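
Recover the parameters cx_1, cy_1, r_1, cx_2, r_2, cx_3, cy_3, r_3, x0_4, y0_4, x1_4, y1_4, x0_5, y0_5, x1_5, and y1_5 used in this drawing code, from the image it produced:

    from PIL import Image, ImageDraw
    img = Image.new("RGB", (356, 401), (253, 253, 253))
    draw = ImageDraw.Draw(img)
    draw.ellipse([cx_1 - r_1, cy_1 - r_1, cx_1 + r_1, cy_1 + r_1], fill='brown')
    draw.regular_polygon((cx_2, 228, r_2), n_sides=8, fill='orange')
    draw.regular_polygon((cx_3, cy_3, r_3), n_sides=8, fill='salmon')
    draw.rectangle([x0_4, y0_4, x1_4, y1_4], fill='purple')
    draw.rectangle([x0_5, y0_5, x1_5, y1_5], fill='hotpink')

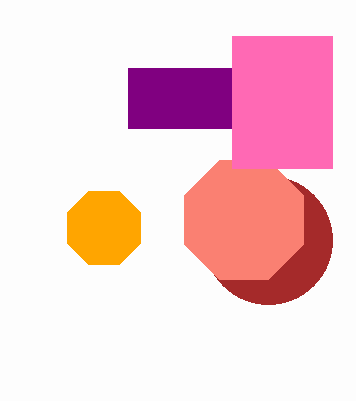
cx_1 = 268
cy_1 = 240
r_1 = 64
cx_2 = 104
r_2 = 40
cx_3 = 244
cy_3 = 220
r_3 = 64
x0_4 = 128
y0_4 = 68
x1_4 = 232
y1_4 = 128
x0_5 = 232
y0_5 = 36
x1_5 = 332
y1_5 = 168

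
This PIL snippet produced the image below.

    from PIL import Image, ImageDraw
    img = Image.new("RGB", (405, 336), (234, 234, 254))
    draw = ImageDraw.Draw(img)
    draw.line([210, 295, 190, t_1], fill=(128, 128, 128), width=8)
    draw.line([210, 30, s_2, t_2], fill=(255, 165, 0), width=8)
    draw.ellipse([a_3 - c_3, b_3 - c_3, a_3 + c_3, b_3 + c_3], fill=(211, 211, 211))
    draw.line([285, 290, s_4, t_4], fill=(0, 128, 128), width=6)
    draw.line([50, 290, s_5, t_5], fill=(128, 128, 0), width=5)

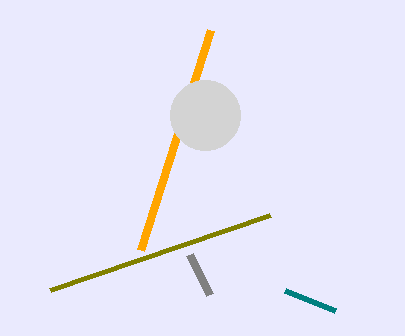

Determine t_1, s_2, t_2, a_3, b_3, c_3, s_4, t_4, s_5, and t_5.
t_1 = 255; s_2 = 140; t_2 = 250; a_3 = 205; b_3 = 115; c_3 = 35; s_4 = 335; t_4 = 310; s_5 = 270; t_5 = 215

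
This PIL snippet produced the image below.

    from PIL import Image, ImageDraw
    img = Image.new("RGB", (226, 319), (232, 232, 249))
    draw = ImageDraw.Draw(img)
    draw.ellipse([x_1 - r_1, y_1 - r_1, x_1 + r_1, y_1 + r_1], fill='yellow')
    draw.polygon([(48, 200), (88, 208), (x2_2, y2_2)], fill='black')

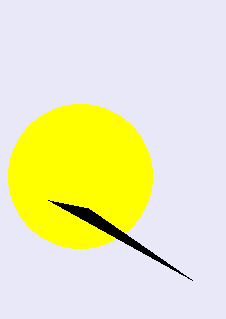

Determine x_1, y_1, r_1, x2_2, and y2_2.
x_1 = 80; y_1 = 176; r_1 = 72; x2_2 = 192; y2_2 = 280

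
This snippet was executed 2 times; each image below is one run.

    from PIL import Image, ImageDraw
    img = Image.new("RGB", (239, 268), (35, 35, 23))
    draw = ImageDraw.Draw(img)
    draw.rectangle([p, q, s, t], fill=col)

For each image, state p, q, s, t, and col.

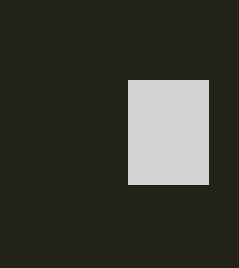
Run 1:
p = 128, q = 80, s = 208, t = 184, col = 'lightgray'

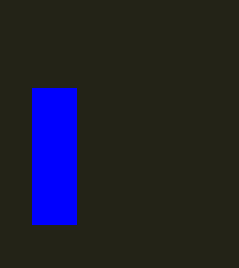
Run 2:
p = 32, q = 88, s = 76, t = 224, col = 'blue'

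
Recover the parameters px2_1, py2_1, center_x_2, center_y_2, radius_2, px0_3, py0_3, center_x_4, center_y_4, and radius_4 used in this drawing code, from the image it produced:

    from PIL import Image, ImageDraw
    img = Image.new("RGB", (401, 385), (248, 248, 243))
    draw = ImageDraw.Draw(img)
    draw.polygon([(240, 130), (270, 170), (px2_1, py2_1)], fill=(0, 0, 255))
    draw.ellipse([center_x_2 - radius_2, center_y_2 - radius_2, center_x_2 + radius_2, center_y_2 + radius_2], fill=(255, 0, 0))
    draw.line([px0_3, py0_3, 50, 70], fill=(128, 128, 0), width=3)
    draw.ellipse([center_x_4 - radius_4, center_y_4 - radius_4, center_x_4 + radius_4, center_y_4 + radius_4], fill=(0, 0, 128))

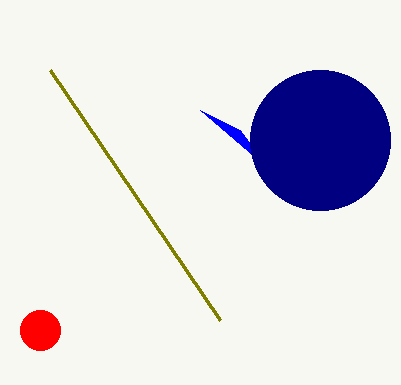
px2_1 = 200
py2_1 = 110
center_x_2 = 40
center_y_2 = 330
radius_2 = 20
px0_3 = 220
py0_3 = 320
center_x_4 = 320
center_y_4 = 140
radius_4 = 70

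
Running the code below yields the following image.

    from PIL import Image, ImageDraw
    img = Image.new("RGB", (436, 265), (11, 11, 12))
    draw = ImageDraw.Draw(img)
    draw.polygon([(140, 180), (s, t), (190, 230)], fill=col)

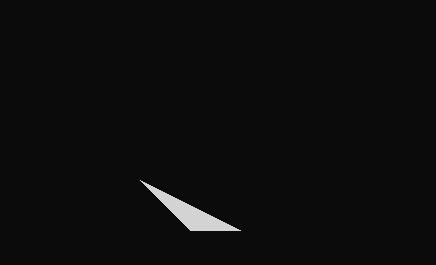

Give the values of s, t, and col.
s = 240, t = 230, col = 'lightgray'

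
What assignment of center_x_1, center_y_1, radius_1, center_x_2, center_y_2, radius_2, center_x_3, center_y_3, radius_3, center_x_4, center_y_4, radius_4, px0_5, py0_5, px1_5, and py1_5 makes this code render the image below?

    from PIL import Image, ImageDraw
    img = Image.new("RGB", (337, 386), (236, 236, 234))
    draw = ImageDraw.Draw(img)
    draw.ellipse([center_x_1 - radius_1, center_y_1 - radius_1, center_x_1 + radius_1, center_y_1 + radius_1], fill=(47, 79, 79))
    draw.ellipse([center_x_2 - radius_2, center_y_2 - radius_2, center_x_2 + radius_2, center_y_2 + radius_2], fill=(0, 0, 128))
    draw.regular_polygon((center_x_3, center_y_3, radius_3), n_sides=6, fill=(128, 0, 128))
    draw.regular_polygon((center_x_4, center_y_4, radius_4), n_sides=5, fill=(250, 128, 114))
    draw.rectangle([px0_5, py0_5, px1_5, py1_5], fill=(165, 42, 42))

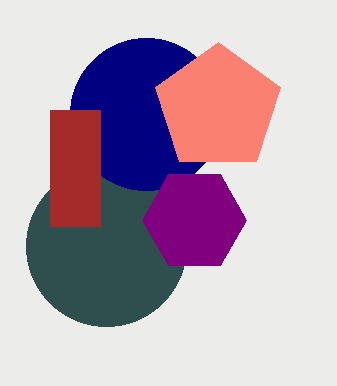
center_x_1 = 106; center_y_1 = 246; radius_1 = 80; center_x_2 = 146; center_y_2 = 114; radius_2 = 76; center_x_3 = 194; center_y_3 = 220; radius_3 = 52; center_x_4 = 218; center_y_4 = 108; radius_4 = 66; px0_5 = 50; py0_5 = 110; px1_5 = 100; py1_5 = 226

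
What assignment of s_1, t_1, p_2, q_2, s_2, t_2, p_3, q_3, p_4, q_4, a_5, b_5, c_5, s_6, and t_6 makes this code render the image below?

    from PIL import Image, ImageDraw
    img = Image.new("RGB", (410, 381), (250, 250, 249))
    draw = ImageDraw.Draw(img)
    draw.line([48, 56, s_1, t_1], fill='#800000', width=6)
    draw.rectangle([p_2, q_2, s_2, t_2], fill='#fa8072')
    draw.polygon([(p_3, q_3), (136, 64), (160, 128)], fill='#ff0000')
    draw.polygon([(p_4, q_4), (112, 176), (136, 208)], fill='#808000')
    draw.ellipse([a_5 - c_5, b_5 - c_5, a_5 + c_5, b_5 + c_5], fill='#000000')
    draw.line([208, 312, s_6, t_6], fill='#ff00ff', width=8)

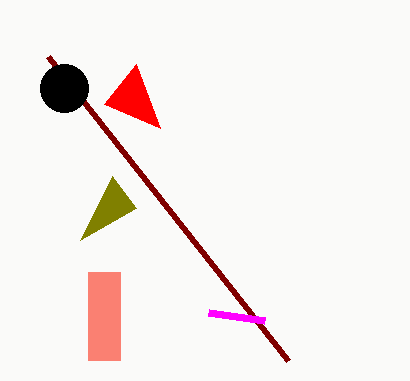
s_1 = 288
t_1 = 360
p_2 = 88
q_2 = 272
s_2 = 120
t_2 = 360
p_3 = 104
q_3 = 104
p_4 = 80
q_4 = 240
a_5 = 64
b_5 = 88
c_5 = 24
s_6 = 264
t_6 = 320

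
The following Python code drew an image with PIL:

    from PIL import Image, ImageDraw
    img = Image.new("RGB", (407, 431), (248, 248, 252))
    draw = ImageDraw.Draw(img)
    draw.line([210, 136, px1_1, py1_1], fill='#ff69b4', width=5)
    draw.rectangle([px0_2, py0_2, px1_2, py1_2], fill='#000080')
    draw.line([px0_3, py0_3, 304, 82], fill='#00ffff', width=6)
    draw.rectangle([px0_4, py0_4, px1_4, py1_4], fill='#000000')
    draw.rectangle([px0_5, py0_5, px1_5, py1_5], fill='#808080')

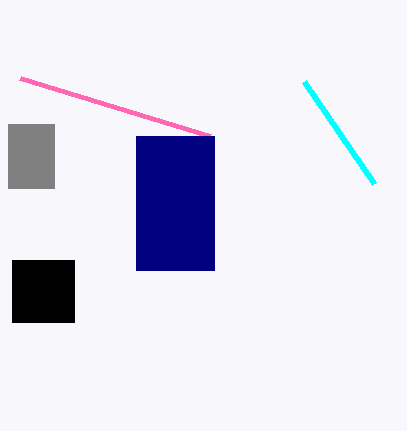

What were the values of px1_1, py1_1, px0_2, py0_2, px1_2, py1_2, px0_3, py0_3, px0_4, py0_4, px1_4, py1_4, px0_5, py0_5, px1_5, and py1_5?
px1_1 = 20; py1_1 = 78; px0_2 = 136; py0_2 = 136; px1_2 = 214; py1_2 = 270; px0_3 = 374; py0_3 = 184; px0_4 = 12; py0_4 = 260; px1_4 = 74; py1_4 = 322; px0_5 = 8; py0_5 = 124; px1_5 = 54; py1_5 = 188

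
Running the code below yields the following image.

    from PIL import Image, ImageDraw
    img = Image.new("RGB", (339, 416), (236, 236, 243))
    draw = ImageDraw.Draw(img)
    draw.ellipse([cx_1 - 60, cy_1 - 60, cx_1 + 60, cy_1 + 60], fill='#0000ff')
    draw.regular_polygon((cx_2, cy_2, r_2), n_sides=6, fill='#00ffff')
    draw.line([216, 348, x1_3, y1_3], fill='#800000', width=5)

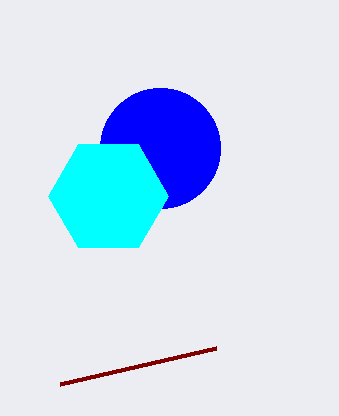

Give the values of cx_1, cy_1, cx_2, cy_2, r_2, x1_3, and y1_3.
cx_1 = 160; cy_1 = 148; cx_2 = 108; cy_2 = 196; r_2 = 60; x1_3 = 60; y1_3 = 384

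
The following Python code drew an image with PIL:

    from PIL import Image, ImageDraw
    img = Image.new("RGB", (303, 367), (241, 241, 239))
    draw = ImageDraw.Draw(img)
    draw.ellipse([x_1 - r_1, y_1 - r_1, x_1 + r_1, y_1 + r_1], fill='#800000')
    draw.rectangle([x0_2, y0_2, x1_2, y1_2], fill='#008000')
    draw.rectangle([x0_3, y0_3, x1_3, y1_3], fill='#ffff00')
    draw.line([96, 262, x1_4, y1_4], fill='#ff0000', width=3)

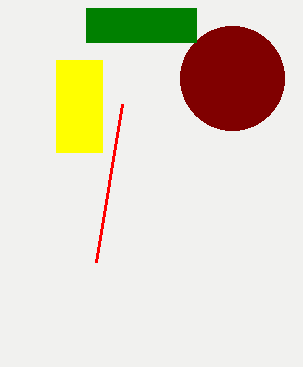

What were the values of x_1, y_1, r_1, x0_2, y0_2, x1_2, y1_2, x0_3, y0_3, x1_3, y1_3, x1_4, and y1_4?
x_1 = 232
y_1 = 78
r_1 = 52
x0_2 = 86
y0_2 = 8
x1_2 = 196
y1_2 = 42
x0_3 = 56
y0_3 = 60
x1_3 = 102
y1_3 = 152
x1_4 = 122
y1_4 = 104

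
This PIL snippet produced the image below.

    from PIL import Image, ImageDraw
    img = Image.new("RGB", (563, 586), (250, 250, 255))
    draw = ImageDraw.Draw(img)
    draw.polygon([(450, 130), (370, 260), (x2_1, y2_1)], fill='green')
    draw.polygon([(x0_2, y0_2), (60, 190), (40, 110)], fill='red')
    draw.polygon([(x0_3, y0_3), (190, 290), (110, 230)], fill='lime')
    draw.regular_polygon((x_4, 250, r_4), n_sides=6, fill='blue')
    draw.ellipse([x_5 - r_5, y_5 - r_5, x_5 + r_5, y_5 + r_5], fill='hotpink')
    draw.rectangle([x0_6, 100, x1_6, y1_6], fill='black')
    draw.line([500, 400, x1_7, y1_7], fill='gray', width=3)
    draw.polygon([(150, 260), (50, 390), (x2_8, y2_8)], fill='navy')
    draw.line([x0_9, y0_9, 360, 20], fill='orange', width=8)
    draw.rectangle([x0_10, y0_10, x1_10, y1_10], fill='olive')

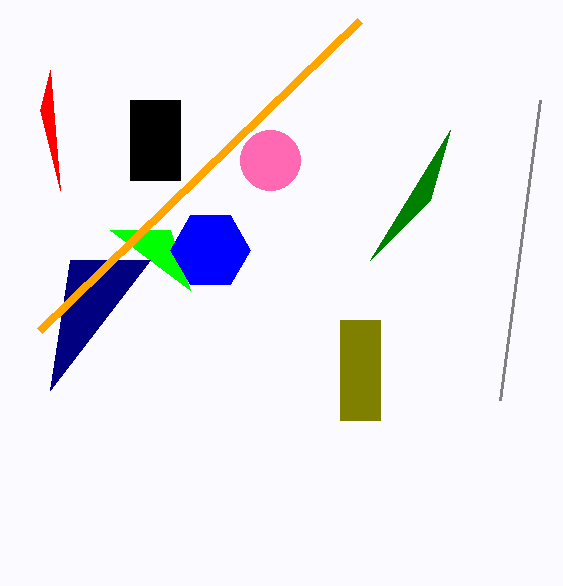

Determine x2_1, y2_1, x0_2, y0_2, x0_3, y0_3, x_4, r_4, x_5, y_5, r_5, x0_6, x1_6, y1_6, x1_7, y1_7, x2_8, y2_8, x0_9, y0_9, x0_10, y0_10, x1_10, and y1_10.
x2_1 = 430, y2_1 = 200, x0_2 = 50, y0_2 = 70, x0_3 = 170, y0_3 = 230, x_4 = 210, r_4 = 40, x_5 = 270, y_5 = 160, r_5 = 30, x0_6 = 130, x1_6 = 180, y1_6 = 180, x1_7 = 540, y1_7 = 100, x2_8 = 70, y2_8 = 260, x0_9 = 40, y0_9 = 330, x0_10 = 340, y0_10 = 320, x1_10 = 380, y1_10 = 420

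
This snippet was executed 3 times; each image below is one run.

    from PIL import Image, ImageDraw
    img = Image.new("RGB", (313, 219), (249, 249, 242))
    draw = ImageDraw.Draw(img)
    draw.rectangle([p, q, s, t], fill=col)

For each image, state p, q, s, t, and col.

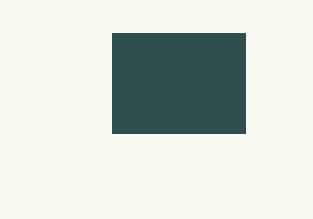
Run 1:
p = 112, q = 33, s = 245, t = 133, col = 'darkslategray'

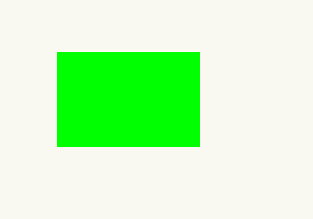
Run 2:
p = 57; q = 52; s = 199; t = 146; col = 'lime'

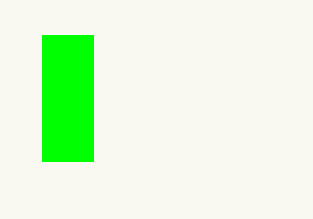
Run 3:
p = 42; q = 35; s = 93; t = 161; col = 'lime'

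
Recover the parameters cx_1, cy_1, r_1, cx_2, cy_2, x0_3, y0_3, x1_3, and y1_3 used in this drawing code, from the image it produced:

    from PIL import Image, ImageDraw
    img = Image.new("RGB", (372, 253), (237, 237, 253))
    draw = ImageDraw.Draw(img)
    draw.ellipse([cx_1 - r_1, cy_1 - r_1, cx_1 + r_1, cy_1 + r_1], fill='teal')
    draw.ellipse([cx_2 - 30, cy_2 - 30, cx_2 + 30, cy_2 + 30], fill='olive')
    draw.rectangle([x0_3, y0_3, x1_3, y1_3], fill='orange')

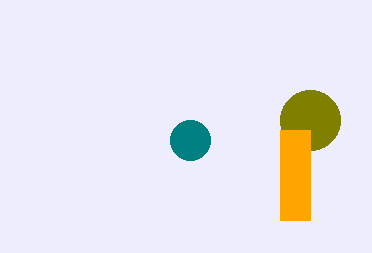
cx_1 = 190
cy_1 = 140
r_1 = 20
cx_2 = 310
cy_2 = 120
x0_3 = 280
y0_3 = 130
x1_3 = 310
y1_3 = 220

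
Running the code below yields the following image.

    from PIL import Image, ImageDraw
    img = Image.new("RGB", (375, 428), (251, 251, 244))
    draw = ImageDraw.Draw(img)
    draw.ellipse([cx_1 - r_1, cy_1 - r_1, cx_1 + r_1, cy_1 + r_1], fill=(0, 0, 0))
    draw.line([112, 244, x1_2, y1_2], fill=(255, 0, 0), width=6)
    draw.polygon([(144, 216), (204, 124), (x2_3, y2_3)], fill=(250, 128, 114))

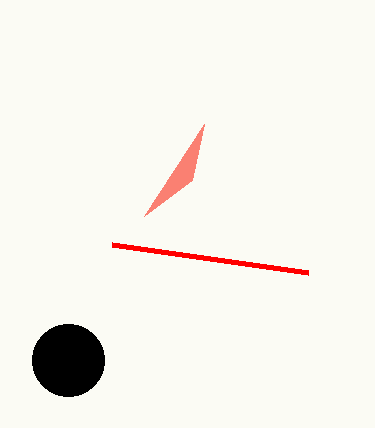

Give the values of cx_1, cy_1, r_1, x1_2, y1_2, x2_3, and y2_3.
cx_1 = 68
cy_1 = 360
r_1 = 36
x1_2 = 308
y1_2 = 272
x2_3 = 192
y2_3 = 180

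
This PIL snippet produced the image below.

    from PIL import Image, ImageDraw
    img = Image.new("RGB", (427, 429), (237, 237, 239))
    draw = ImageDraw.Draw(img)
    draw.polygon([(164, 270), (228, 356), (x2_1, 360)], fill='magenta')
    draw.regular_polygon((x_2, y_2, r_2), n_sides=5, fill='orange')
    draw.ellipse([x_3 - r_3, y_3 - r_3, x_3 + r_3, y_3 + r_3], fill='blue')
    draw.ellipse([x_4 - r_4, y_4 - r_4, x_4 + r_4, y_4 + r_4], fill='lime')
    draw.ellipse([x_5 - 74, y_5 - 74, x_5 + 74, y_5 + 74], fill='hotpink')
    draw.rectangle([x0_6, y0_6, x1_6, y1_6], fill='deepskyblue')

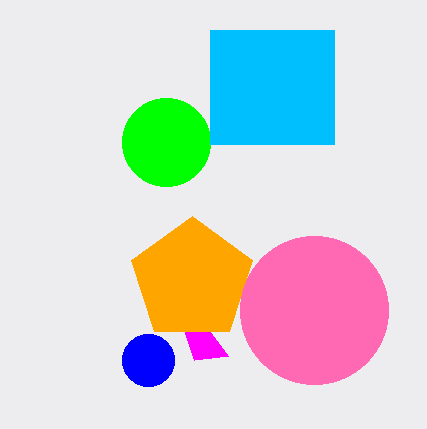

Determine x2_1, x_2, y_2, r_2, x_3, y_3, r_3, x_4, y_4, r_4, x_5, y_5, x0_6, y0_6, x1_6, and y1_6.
x2_1 = 194; x_2 = 192; y_2 = 280; r_2 = 64; x_3 = 148; y_3 = 360; r_3 = 26; x_4 = 166; y_4 = 142; r_4 = 44; x_5 = 314; y_5 = 310; x0_6 = 210; y0_6 = 30; x1_6 = 334; y1_6 = 144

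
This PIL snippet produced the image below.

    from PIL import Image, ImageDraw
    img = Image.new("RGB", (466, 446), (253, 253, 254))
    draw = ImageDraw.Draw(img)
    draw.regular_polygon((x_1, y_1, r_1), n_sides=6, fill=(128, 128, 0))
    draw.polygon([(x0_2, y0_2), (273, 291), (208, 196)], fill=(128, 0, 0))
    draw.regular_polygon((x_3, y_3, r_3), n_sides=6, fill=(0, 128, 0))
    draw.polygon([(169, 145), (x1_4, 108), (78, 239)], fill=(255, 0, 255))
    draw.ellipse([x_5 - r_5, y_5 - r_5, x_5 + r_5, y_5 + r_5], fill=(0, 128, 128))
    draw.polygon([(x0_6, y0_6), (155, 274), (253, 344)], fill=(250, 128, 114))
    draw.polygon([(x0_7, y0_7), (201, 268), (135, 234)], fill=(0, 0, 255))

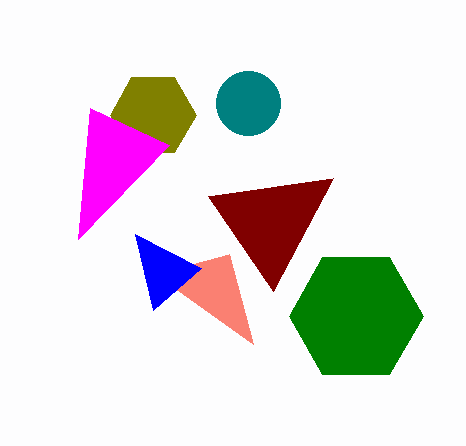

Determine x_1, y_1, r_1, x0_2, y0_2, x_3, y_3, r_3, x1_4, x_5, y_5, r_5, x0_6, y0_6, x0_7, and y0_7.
x_1 = 153; y_1 = 115; r_1 = 43; x0_2 = 333; y0_2 = 178; x_3 = 356; y_3 = 316; r_3 = 67; x1_4 = 90; x_5 = 248; y_5 = 103; r_5 = 32; x0_6 = 229; y0_6 = 254; x0_7 = 153; y0_7 = 310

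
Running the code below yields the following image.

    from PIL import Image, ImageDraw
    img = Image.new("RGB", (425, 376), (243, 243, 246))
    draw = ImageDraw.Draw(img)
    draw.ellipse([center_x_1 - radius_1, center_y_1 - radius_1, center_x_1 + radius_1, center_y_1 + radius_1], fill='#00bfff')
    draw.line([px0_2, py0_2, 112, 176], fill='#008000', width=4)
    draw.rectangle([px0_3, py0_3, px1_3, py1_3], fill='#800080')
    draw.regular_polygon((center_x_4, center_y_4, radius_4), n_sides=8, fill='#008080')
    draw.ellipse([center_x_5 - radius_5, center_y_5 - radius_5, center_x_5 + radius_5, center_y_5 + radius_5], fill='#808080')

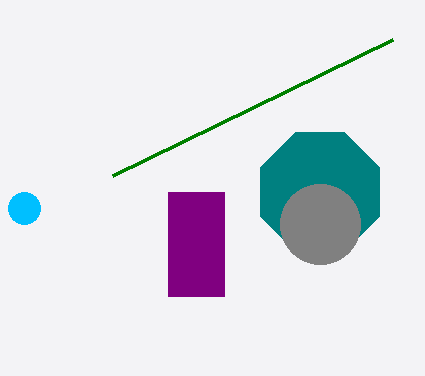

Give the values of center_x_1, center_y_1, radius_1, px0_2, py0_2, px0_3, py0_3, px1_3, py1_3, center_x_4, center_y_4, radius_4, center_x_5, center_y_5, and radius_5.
center_x_1 = 24; center_y_1 = 208; radius_1 = 16; px0_2 = 392; py0_2 = 40; px0_3 = 168; py0_3 = 192; px1_3 = 224; py1_3 = 296; center_x_4 = 320; center_y_4 = 192; radius_4 = 64; center_x_5 = 320; center_y_5 = 224; radius_5 = 40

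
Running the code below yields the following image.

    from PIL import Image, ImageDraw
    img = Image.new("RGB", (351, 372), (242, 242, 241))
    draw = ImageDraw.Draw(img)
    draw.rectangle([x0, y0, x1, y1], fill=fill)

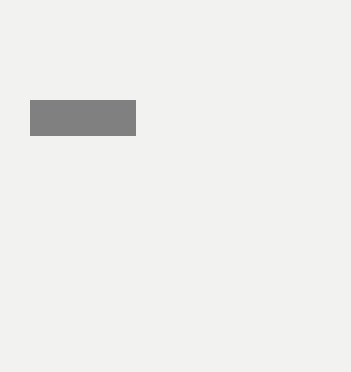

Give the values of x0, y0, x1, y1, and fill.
x0 = 30
y0 = 100
x1 = 135
y1 = 135
fill = 'gray'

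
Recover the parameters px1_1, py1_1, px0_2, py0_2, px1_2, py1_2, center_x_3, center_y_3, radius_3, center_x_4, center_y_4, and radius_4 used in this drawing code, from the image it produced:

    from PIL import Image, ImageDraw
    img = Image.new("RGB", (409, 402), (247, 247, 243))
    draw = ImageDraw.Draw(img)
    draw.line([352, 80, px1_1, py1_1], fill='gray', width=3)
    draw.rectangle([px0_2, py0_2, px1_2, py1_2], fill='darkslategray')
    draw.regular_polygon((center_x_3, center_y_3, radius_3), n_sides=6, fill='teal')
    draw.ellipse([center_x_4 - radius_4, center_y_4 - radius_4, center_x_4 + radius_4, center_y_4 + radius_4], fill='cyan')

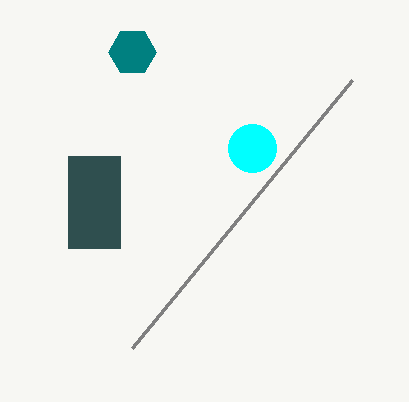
px1_1 = 132, py1_1 = 348, px0_2 = 68, py0_2 = 156, px1_2 = 120, py1_2 = 248, center_x_3 = 132, center_y_3 = 52, radius_3 = 24, center_x_4 = 252, center_y_4 = 148, radius_4 = 24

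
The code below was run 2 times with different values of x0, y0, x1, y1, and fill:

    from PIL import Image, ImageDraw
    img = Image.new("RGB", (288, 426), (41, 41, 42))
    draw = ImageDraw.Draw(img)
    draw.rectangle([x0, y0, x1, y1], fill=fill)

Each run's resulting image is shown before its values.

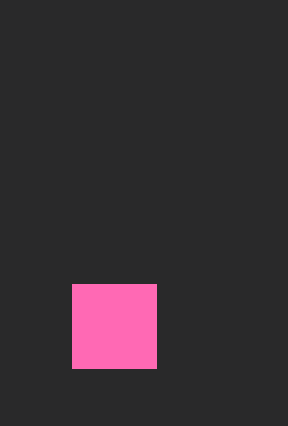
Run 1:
x0 = 72
y0 = 284
x1 = 156
y1 = 368
fill = 'hotpink'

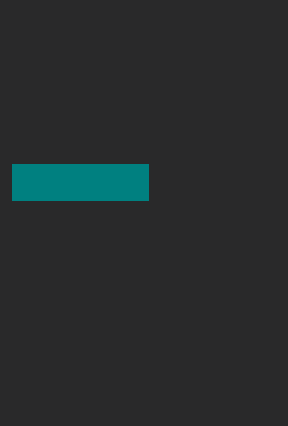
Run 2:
x0 = 12; y0 = 164; x1 = 148; y1 = 200; fill = 'teal'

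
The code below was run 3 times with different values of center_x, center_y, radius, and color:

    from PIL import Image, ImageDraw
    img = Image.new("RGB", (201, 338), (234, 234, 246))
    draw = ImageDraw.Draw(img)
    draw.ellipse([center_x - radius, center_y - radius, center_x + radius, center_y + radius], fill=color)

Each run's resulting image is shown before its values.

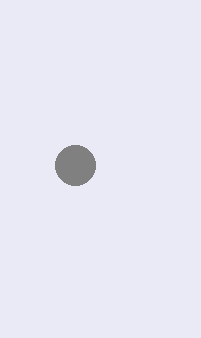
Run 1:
center_x = 75
center_y = 165
radius = 20
color = 'gray'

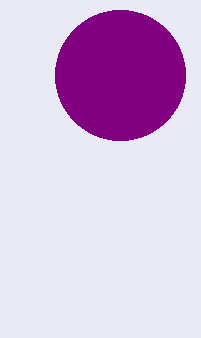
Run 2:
center_x = 120, center_y = 75, radius = 65, color = 'purple'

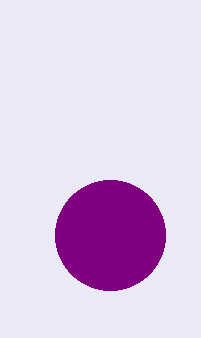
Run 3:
center_x = 110, center_y = 235, radius = 55, color = 'purple'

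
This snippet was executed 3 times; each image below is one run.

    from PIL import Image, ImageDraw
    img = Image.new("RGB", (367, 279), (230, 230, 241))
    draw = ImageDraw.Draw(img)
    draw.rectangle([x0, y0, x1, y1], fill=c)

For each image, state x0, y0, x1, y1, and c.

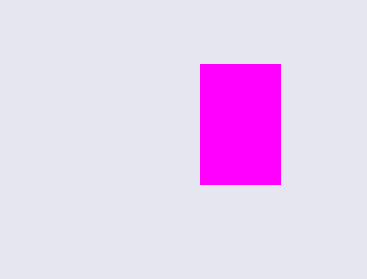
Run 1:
x0 = 200
y0 = 64
x1 = 280
y1 = 184
c = 'magenta'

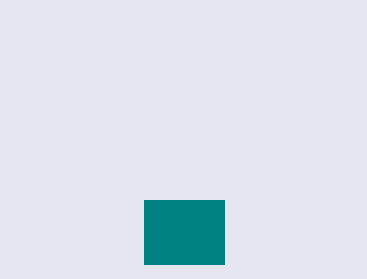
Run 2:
x0 = 144, y0 = 200, x1 = 224, y1 = 264, c = 'teal'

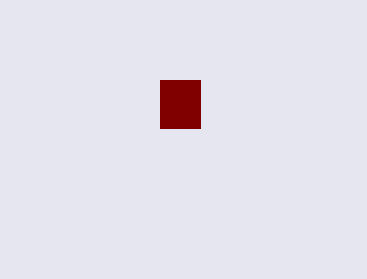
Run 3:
x0 = 160; y0 = 80; x1 = 200; y1 = 128; c = 'maroon'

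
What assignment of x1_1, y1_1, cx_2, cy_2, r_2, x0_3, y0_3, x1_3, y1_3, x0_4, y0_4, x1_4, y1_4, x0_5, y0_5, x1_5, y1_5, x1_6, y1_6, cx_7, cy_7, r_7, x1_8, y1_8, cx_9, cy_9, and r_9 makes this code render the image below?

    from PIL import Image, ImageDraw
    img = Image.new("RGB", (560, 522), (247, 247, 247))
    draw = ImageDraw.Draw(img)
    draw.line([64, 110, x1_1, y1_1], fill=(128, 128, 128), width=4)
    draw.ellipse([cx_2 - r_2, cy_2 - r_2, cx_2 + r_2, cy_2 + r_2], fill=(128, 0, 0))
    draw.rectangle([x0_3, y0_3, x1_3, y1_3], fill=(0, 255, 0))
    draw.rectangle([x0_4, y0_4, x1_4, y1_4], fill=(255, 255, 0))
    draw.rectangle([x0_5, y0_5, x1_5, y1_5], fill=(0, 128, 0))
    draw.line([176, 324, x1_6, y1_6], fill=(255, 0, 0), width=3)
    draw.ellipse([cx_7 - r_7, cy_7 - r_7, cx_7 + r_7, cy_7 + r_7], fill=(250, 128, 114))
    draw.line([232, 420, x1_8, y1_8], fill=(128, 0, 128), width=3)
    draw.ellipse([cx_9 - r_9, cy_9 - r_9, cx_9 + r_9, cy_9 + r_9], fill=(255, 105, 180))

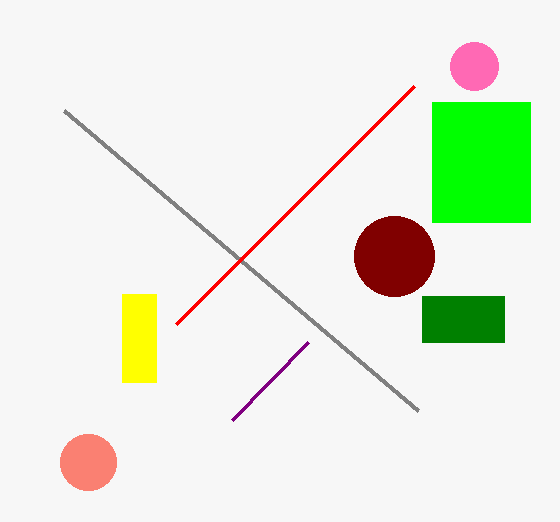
x1_1 = 418, y1_1 = 410, cx_2 = 394, cy_2 = 256, r_2 = 40, x0_3 = 432, y0_3 = 102, x1_3 = 530, y1_3 = 222, x0_4 = 122, y0_4 = 294, x1_4 = 156, y1_4 = 382, x0_5 = 422, y0_5 = 296, x1_5 = 504, y1_5 = 342, x1_6 = 414, y1_6 = 86, cx_7 = 88, cy_7 = 462, r_7 = 28, x1_8 = 308, y1_8 = 342, cx_9 = 474, cy_9 = 66, r_9 = 24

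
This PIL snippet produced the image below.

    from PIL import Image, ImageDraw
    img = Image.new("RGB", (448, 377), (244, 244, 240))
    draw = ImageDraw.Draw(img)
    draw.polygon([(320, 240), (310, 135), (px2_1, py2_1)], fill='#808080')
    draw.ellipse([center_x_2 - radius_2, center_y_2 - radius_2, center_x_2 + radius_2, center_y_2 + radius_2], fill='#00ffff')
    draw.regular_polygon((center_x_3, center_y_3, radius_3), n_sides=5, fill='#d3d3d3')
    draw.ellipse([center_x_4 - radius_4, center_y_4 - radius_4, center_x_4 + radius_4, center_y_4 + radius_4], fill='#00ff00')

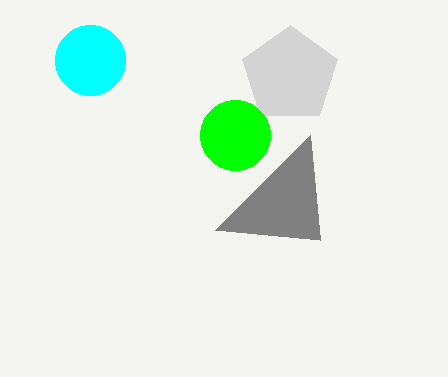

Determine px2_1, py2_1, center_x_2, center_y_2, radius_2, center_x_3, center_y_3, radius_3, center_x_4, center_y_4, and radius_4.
px2_1 = 215; py2_1 = 230; center_x_2 = 90; center_y_2 = 60; radius_2 = 35; center_x_3 = 290; center_y_3 = 75; radius_3 = 50; center_x_4 = 235; center_y_4 = 135; radius_4 = 35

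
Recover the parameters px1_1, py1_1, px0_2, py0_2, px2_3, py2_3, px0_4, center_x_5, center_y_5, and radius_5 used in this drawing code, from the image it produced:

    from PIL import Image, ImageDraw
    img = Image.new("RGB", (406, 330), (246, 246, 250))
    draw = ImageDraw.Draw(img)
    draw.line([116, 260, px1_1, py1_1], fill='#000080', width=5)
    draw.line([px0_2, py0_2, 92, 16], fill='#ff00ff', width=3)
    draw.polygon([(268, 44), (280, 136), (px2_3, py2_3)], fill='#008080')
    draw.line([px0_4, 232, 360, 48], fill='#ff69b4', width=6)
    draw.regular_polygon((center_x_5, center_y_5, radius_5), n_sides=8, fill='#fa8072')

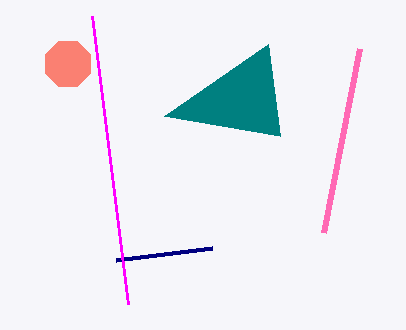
px1_1 = 212; py1_1 = 248; px0_2 = 128; py0_2 = 304; px2_3 = 164; py2_3 = 116; px0_4 = 324; center_x_5 = 68; center_y_5 = 64; radius_5 = 24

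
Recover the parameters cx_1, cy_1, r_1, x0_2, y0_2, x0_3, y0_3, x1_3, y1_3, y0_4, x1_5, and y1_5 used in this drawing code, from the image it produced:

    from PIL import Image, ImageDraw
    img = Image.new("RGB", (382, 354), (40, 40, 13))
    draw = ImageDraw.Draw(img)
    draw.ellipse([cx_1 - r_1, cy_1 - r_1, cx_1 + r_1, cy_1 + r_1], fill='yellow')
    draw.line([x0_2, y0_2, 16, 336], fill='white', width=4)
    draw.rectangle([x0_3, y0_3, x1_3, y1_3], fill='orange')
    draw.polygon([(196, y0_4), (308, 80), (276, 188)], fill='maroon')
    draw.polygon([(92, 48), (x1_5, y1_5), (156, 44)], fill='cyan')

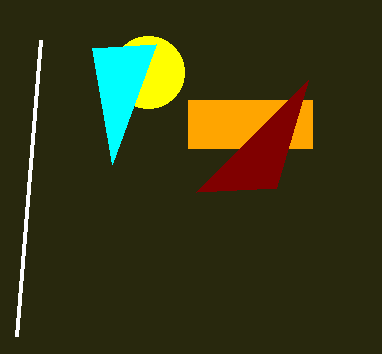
cx_1 = 148
cy_1 = 72
r_1 = 36
x0_2 = 40
y0_2 = 40
x0_3 = 188
y0_3 = 100
x1_3 = 312
y1_3 = 148
y0_4 = 192
x1_5 = 112
y1_5 = 164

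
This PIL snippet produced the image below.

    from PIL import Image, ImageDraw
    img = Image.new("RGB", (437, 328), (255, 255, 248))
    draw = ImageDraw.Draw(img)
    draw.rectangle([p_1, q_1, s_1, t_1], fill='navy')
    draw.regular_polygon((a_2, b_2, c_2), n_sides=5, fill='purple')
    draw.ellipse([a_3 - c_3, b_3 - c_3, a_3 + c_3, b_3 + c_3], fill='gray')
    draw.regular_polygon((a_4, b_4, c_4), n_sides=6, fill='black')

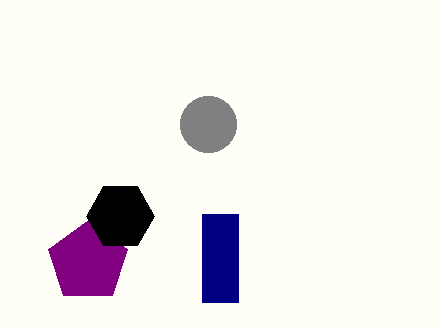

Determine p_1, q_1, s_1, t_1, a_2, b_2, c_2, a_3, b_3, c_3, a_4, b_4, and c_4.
p_1 = 202, q_1 = 214, s_1 = 238, t_1 = 302, a_2 = 88, b_2 = 262, c_2 = 42, a_3 = 208, b_3 = 124, c_3 = 28, a_4 = 120, b_4 = 216, c_4 = 34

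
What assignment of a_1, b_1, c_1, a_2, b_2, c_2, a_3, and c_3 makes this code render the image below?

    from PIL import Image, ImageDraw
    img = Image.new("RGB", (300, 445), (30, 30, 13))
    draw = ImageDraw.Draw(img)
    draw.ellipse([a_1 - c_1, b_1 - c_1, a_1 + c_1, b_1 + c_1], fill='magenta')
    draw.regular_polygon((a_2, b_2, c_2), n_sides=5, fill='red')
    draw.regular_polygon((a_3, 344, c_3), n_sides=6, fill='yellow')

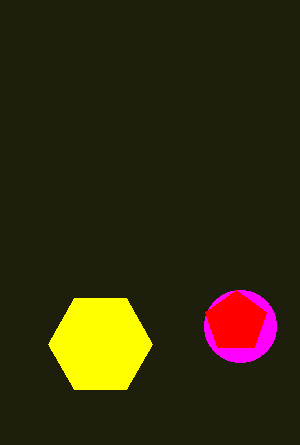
a_1 = 240
b_1 = 326
c_1 = 36
a_2 = 236
b_2 = 322
c_2 = 32
a_3 = 100
c_3 = 52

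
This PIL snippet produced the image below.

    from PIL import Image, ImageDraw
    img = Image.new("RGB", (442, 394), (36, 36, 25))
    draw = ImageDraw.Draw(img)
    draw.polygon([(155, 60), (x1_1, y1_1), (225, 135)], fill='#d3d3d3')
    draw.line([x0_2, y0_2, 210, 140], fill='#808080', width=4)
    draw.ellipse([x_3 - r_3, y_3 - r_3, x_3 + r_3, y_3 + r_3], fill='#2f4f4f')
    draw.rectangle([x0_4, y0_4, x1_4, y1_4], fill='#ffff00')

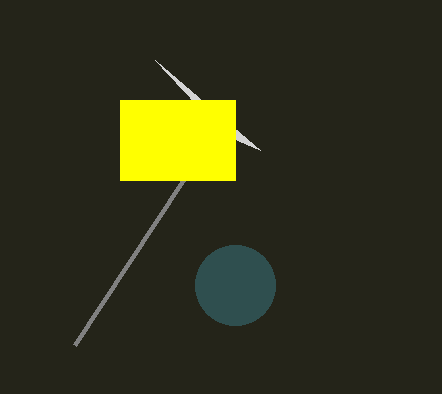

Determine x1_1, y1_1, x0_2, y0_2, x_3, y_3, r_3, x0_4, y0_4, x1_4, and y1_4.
x1_1 = 260; y1_1 = 150; x0_2 = 75; y0_2 = 345; x_3 = 235; y_3 = 285; r_3 = 40; x0_4 = 120; y0_4 = 100; x1_4 = 235; y1_4 = 180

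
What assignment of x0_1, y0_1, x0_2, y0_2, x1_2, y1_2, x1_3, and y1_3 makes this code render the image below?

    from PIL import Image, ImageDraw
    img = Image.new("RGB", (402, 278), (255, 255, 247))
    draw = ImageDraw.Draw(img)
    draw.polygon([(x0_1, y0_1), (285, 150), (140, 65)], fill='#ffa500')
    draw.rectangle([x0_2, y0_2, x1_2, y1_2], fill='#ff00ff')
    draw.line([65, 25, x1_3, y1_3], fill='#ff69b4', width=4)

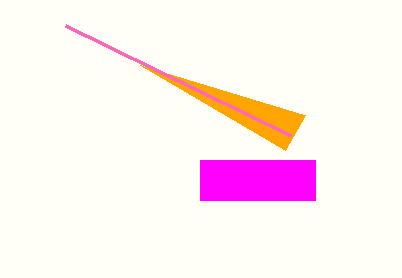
x0_1 = 305; y0_1 = 115; x0_2 = 200; y0_2 = 160; x1_2 = 315; y1_2 = 200; x1_3 = 290; y1_3 = 135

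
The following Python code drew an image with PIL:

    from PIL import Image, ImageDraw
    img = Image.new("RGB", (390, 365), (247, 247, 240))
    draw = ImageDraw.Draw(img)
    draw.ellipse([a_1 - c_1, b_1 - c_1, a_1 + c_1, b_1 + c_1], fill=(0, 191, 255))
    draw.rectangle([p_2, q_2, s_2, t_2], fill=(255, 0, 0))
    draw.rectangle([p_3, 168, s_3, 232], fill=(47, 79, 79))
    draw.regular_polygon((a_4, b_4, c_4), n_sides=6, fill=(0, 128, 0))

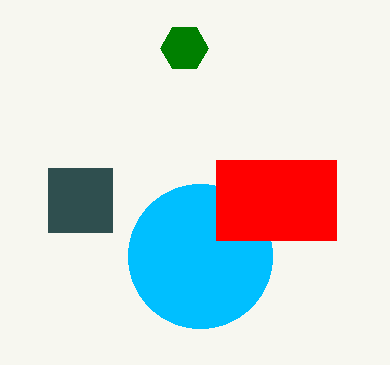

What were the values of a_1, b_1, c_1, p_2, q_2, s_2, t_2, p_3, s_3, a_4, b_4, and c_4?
a_1 = 200; b_1 = 256; c_1 = 72; p_2 = 216; q_2 = 160; s_2 = 336; t_2 = 240; p_3 = 48; s_3 = 112; a_4 = 184; b_4 = 48; c_4 = 24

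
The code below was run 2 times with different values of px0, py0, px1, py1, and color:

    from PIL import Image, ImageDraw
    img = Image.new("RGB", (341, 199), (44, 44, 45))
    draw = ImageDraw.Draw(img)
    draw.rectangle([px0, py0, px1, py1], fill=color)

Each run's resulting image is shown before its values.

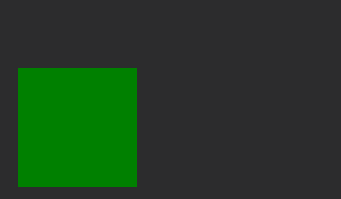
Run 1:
px0 = 18, py0 = 68, px1 = 136, py1 = 186, color = 'green'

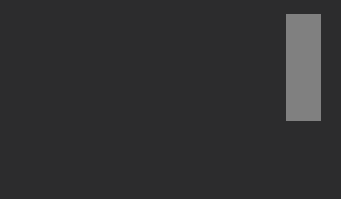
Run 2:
px0 = 286; py0 = 14; px1 = 320; py1 = 120; color = 'gray'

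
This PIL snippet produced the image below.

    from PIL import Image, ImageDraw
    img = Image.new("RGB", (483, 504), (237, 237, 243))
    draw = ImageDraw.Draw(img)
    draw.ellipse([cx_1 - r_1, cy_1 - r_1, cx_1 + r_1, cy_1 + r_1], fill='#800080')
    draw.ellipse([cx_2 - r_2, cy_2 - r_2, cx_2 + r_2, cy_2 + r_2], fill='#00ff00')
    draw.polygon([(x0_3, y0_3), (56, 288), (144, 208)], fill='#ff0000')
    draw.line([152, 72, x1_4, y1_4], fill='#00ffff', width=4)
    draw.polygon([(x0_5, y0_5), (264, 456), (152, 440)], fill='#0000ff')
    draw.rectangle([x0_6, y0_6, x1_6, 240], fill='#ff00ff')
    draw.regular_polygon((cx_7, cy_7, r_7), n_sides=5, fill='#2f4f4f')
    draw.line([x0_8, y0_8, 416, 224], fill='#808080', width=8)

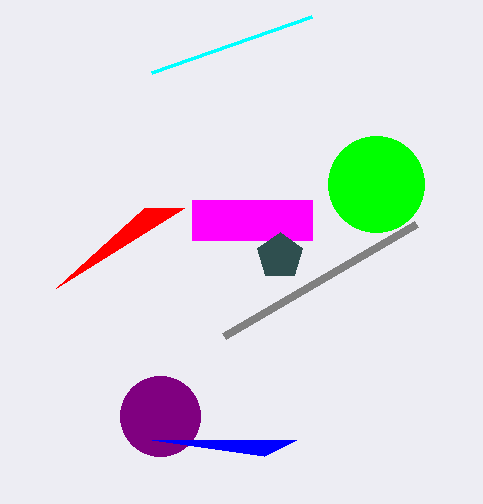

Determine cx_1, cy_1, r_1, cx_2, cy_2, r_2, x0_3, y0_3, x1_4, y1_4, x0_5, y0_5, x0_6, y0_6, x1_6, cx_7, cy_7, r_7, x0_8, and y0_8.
cx_1 = 160; cy_1 = 416; r_1 = 40; cx_2 = 376; cy_2 = 184; r_2 = 48; x0_3 = 184; y0_3 = 208; x1_4 = 312; y1_4 = 16; x0_5 = 296; y0_5 = 440; x0_6 = 192; y0_6 = 200; x1_6 = 312; cx_7 = 280; cy_7 = 256; r_7 = 24; x0_8 = 224; y0_8 = 336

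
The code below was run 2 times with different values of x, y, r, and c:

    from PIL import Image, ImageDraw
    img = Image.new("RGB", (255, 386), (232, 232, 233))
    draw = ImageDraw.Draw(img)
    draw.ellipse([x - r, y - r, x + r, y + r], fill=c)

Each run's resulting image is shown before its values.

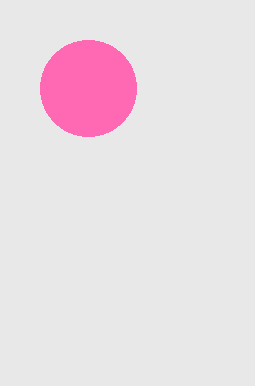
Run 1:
x = 88
y = 88
r = 48
c = 'hotpink'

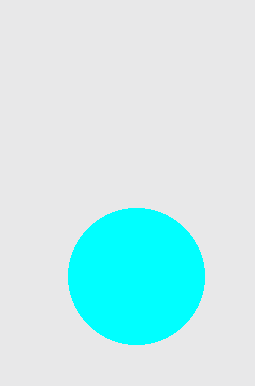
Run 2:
x = 136, y = 276, r = 68, c = 'cyan'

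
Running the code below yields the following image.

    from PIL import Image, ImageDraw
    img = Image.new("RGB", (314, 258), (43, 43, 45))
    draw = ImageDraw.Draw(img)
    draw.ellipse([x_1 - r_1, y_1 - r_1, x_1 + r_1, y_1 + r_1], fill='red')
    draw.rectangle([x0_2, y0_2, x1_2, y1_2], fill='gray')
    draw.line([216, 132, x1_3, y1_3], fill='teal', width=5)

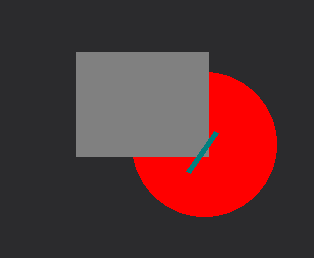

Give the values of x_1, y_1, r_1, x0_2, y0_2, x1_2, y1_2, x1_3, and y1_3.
x_1 = 204
y_1 = 144
r_1 = 72
x0_2 = 76
y0_2 = 52
x1_2 = 208
y1_2 = 156
x1_3 = 188
y1_3 = 172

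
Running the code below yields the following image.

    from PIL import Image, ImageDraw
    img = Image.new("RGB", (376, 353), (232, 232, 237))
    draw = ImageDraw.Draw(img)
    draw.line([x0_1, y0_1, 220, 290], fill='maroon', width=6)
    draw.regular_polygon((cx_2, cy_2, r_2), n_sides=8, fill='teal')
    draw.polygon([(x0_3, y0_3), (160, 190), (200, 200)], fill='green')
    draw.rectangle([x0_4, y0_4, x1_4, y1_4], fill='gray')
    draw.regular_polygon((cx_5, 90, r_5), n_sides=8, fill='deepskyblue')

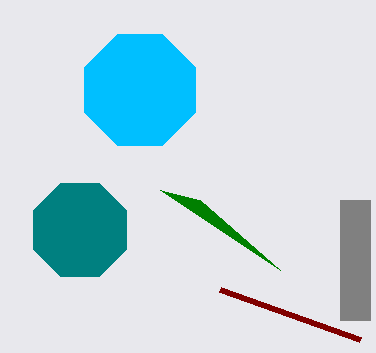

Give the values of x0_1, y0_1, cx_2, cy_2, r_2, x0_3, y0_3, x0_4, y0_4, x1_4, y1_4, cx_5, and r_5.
x0_1 = 360; y0_1 = 340; cx_2 = 80; cy_2 = 230; r_2 = 50; x0_3 = 280; y0_3 = 270; x0_4 = 340; y0_4 = 200; x1_4 = 370; y1_4 = 320; cx_5 = 140; r_5 = 60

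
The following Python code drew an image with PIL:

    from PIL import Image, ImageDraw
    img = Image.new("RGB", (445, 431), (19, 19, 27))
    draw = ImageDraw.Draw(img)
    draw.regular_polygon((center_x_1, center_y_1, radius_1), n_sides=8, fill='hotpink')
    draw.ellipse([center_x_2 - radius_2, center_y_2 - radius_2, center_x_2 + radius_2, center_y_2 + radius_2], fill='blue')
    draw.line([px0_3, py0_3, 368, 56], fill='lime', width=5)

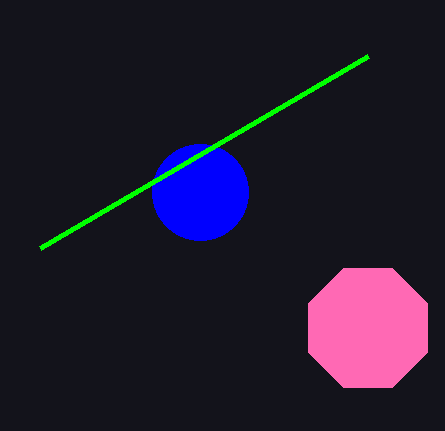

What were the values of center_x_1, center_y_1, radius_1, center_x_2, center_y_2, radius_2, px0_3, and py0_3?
center_x_1 = 368, center_y_1 = 328, radius_1 = 64, center_x_2 = 200, center_y_2 = 192, radius_2 = 48, px0_3 = 40, py0_3 = 248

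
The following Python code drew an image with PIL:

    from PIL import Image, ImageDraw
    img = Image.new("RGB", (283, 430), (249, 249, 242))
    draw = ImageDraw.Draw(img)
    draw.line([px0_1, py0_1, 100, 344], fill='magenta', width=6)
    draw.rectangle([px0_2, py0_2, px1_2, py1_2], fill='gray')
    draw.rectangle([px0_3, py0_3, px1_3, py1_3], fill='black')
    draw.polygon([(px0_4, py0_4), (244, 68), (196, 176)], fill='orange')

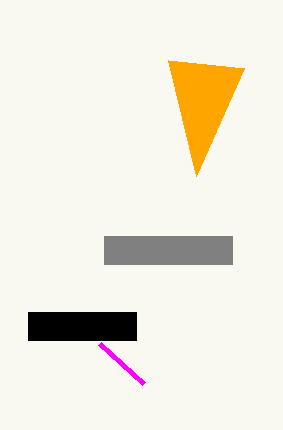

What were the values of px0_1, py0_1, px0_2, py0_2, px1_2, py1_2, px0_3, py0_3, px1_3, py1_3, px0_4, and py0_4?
px0_1 = 144
py0_1 = 384
px0_2 = 104
py0_2 = 236
px1_2 = 232
py1_2 = 264
px0_3 = 28
py0_3 = 312
px1_3 = 136
py1_3 = 340
px0_4 = 168
py0_4 = 60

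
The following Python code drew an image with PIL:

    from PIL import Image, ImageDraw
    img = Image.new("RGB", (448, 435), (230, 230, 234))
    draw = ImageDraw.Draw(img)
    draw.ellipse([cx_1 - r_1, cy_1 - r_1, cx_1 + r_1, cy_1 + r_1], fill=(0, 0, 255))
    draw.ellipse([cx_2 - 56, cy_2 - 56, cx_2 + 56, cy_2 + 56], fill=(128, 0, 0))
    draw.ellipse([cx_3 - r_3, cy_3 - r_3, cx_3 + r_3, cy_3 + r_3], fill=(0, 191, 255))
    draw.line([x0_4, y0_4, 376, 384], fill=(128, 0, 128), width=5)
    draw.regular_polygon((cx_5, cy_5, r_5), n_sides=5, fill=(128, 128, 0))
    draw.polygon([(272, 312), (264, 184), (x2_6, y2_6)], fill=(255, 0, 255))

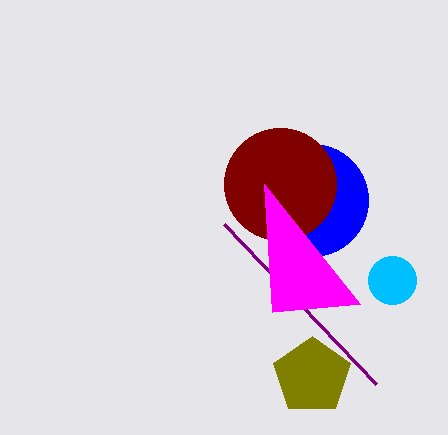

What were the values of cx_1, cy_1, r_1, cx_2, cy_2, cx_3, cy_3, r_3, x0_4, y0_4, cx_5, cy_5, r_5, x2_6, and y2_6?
cx_1 = 312; cy_1 = 200; r_1 = 56; cx_2 = 280; cy_2 = 184; cx_3 = 392; cy_3 = 280; r_3 = 24; x0_4 = 224; y0_4 = 224; cx_5 = 312; cy_5 = 376; r_5 = 40; x2_6 = 360; y2_6 = 304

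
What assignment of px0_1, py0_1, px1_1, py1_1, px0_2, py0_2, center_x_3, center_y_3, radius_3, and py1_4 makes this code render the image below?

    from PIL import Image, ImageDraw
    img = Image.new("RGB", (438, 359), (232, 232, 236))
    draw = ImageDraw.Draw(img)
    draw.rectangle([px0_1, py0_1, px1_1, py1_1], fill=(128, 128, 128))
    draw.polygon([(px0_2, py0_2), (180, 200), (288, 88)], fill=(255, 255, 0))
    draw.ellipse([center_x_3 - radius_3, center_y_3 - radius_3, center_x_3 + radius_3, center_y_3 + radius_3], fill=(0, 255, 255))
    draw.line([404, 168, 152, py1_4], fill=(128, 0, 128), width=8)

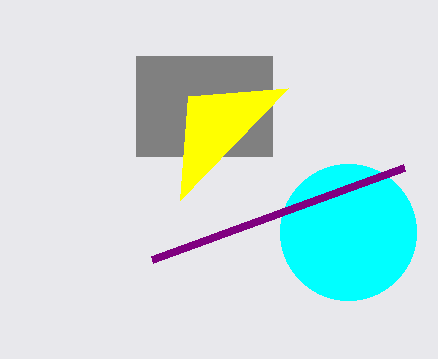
px0_1 = 136, py0_1 = 56, px1_1 = 272, py1_1 = 156, px0_2 = 188, py0_2 = 96, center_x_3 = 348, center_y_3 = 232, radius_3 = 68, py1_4 = 260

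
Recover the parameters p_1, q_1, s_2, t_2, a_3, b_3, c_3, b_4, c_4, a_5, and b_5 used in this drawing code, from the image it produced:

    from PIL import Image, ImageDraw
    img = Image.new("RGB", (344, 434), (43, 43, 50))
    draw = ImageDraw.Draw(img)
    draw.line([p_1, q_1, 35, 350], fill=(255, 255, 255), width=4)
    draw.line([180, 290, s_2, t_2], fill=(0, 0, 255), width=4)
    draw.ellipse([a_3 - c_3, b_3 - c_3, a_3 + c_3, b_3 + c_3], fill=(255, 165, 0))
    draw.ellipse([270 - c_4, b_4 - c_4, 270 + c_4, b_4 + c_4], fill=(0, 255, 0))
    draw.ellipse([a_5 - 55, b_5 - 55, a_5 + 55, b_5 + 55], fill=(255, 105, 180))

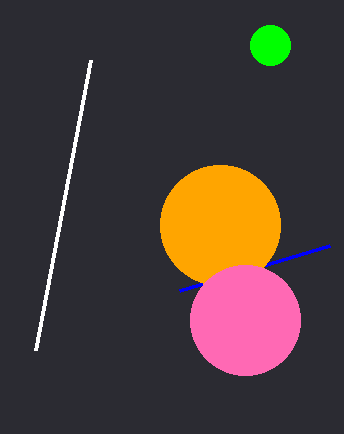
p_1 = 90, q_1 = 60, s_2 = 330, t_2 = 245, a_3 = 220, b_3 = 225, c_3 = 60, b_4 = 45, c_4 = 20, a_5 = 245, b_5 = 320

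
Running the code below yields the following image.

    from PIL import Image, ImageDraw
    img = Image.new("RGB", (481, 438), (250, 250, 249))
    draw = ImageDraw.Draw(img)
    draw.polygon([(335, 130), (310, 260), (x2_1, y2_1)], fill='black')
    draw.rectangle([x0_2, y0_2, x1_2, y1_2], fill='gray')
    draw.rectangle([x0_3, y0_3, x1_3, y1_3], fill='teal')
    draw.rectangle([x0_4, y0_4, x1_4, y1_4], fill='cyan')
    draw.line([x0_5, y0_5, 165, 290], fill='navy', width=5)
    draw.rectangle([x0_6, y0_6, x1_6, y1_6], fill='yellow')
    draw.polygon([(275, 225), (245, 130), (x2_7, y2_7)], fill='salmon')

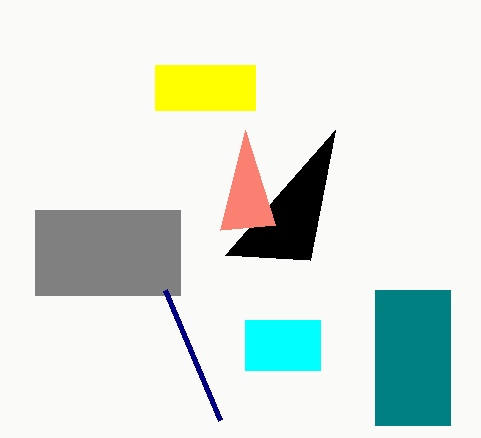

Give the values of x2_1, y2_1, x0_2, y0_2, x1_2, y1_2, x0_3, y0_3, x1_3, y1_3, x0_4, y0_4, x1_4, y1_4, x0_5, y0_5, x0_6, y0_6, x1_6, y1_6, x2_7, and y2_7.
x2_1 = 225, y2_1 = 255, x0_2 = 35, y0_2 = 210, x1_2 = 180, y1_2 = 295, x0_3 = 375, y0_3 = 290, x1_3 = 450, y1_3 = 425, x0_4 = 245, y0_4 = 320, x1_4 = 320, y1_4 = 370, x0_5 = 220, y0_5 = 420, x0_6 = 155, y0_6 = 65, x1_6 = 255, y1_6 = 110, x2_7 = 220, y2_7 = 230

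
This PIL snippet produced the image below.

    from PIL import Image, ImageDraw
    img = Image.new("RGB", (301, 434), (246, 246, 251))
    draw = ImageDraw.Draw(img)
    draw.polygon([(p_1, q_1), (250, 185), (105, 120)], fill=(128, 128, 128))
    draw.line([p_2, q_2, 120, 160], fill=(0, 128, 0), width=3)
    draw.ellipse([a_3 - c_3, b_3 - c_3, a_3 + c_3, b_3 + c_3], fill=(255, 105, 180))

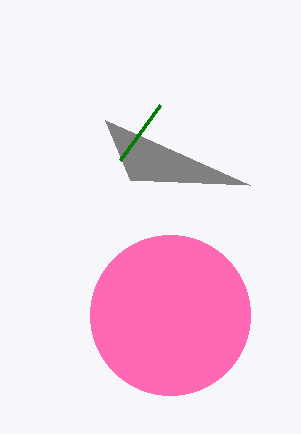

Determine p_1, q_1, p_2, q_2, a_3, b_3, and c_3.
p_1 = 130, q_1 = 180, p_2 = 160, q_2 = 105, a_3 = 170, b_3 = 315, c_3 = 80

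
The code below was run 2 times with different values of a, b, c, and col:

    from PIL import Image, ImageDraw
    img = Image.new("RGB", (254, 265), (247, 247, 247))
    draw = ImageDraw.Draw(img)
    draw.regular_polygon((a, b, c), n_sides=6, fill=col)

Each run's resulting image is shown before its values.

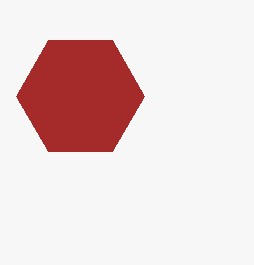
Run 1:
a = 80; b = 96; c = 64; col = 'brown'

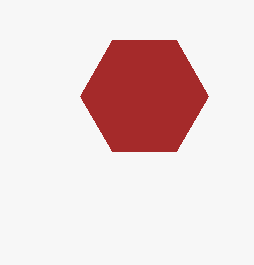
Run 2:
a = 144; b = 96; c = 64; col = 'brown'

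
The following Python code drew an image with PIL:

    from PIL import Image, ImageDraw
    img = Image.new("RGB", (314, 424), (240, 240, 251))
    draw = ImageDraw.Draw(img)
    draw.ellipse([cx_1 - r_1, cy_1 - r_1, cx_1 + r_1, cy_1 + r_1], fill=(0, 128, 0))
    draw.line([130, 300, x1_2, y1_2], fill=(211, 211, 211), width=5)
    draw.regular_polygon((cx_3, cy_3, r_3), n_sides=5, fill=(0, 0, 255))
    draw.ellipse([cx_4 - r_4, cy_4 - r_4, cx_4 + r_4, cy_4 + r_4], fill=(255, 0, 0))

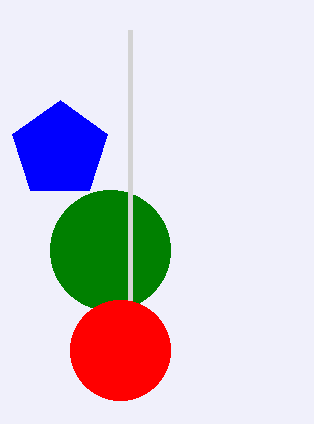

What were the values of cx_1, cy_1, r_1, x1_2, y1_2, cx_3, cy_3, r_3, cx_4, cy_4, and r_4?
cx_1 = 110; cy_1 = 250; r_1 = 60; x1_2 = 130; y1_2 = 30; cx_3 = 60; cy_3 = 150; r_3 = 50; cx_4 = 120; cy_4 = 350; r_4 = 50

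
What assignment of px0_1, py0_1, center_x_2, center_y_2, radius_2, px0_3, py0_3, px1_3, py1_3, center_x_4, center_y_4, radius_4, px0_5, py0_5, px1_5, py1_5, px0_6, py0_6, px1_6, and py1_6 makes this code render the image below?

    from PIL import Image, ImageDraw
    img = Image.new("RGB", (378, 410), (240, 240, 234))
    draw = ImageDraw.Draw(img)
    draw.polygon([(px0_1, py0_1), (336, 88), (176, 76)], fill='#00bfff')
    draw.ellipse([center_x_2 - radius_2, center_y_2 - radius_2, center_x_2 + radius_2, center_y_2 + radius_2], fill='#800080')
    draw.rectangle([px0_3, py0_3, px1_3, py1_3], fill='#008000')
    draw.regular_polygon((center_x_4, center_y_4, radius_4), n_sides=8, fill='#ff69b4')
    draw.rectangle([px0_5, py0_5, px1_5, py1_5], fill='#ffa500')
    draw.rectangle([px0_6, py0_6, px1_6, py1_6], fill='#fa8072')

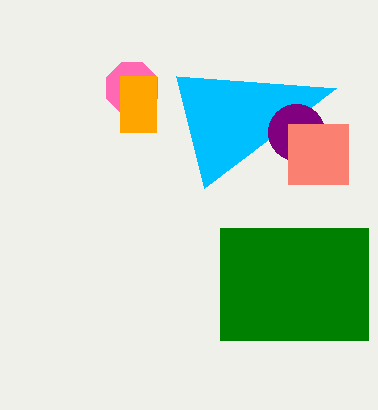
px0_1 = 204; py0_1 = 188; center_x_2 = 296; center_y_2 = 132; radius_2 = 28; px0_3 = 220; py0_3 = 228; px1_3 = 368; py1_3 = 340; center_x_4 = 132; center_y_4 = 88; radius_4 = 28; px0_5 = 120; py0_5 = 76; px1_5 = 156; py1_5 = 132; px0_6 = 288; py0_6 = 124; px1_6 = 348; py1_6 = 184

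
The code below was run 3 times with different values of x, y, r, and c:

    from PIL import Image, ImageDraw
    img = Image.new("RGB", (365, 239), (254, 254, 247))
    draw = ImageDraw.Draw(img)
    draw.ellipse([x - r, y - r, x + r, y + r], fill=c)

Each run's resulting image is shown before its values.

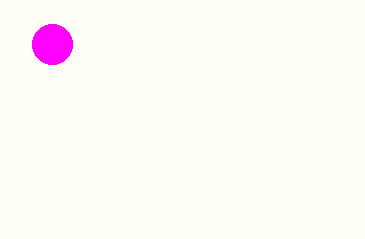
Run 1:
x = 52; y = 44; r = 20; c = 'magenta'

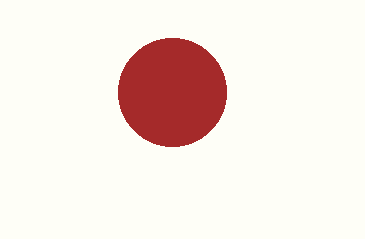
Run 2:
x = 172, y = 92, r = 54, c = 'brown'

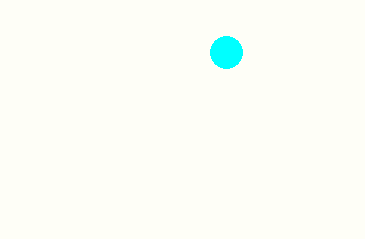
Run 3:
x = 226, y = 52, r = 16, c = 'cyan'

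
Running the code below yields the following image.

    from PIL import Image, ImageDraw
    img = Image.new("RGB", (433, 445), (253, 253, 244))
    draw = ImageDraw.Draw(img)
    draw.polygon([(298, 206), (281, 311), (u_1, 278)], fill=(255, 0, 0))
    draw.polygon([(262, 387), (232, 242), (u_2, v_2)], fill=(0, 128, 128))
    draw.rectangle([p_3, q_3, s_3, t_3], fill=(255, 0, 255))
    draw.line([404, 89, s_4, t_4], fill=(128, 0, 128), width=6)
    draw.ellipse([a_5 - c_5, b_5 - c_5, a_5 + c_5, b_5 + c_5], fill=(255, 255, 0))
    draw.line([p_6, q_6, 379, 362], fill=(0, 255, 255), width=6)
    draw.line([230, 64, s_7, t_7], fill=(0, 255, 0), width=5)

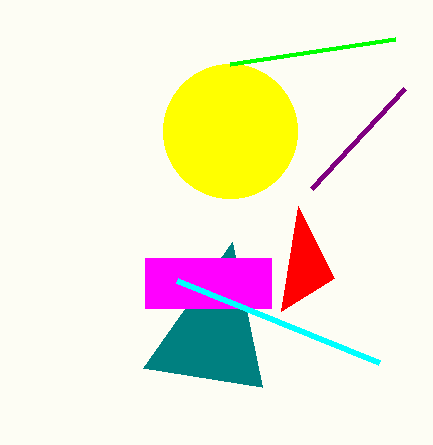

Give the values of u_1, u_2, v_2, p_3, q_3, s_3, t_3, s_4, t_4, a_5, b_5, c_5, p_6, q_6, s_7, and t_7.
u_1 = 334, u_2 = 143, v_2 = 368, p_3 = 145, q_3 = 258, s_3 = 271, t_3 = 308, s_4 = 311, t_4 = 189, a_5 = 230, b_5 = 131, c_5 = 67, p_6 = 177, q_6 = 280, s_7 = 395, t_7 = 39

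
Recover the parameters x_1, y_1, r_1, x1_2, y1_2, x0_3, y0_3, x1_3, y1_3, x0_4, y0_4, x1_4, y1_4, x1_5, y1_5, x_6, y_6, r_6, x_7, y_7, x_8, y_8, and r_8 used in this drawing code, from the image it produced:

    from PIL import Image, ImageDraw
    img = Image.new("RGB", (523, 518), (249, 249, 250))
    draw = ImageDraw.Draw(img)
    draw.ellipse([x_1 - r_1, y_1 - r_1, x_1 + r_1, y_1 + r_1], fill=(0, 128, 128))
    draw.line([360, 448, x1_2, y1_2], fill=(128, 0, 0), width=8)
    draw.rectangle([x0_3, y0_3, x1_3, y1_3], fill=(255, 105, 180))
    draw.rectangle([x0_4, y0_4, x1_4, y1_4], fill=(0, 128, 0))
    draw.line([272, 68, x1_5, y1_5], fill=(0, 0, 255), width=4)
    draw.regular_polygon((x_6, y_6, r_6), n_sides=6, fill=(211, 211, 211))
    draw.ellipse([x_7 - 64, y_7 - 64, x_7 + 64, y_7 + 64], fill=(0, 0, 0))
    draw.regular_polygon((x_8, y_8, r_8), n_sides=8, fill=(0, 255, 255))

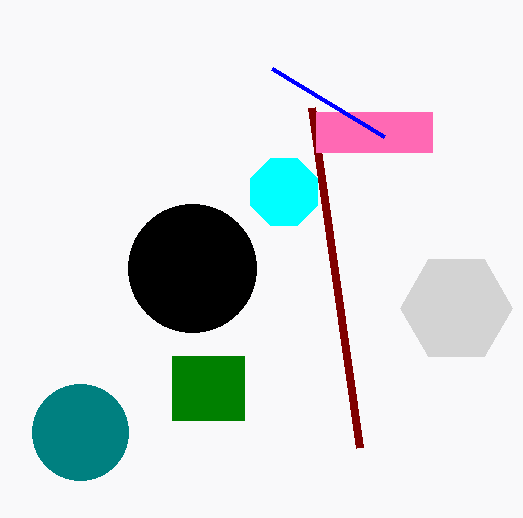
x_1 = 80
y_1 = 432
r_1 = 48
x1_2 = 312
y1_2 = 108
x0_3 = 316
y0_3 = 112
x1_3 = 432
y1_3 = 152
x0_4 = 172
y0_4 = 356
x1_4 = 244
y1_4 = 420
x1_5 = 384
y1_5 = 136
x_6 = 456
y_6 = 308
r_6 = 56
x_7 = 192
y_7 = 268
x_8 = 284
y_8 = 192
r_8 = 36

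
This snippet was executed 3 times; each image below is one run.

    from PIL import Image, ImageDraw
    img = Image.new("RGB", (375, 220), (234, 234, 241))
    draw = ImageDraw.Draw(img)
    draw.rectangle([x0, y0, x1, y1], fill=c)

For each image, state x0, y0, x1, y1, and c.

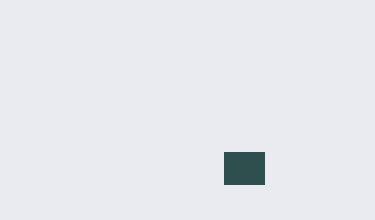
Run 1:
x0 = 224
y0 = 152
x1 = 264
y1 = 184
c = 'darkslategray'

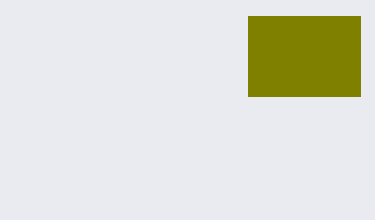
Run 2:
x0 = 248
y0 = 16
x1 = 360
y1 = 96
c = 'olive'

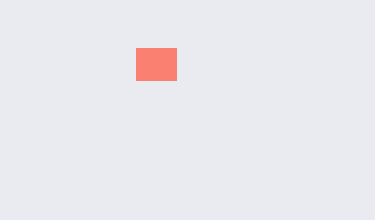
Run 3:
x0 = 136; y0 = 48; x1 = 176; y1 = 80; c = 'salmon'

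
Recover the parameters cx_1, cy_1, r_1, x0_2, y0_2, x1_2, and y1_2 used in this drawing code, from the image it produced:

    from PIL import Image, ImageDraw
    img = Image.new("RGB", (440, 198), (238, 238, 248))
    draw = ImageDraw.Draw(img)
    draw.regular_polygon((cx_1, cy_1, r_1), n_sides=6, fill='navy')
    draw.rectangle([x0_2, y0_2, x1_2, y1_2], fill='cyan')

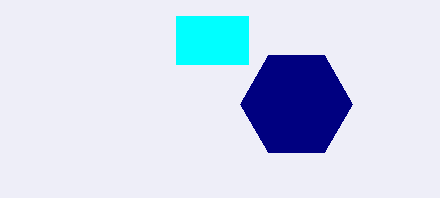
cx_1 = 296; cy_1 = 104; r_1 = 56; x0_2 = 176; y0_2 = 16; x1_2 = 248; y1_2 = 64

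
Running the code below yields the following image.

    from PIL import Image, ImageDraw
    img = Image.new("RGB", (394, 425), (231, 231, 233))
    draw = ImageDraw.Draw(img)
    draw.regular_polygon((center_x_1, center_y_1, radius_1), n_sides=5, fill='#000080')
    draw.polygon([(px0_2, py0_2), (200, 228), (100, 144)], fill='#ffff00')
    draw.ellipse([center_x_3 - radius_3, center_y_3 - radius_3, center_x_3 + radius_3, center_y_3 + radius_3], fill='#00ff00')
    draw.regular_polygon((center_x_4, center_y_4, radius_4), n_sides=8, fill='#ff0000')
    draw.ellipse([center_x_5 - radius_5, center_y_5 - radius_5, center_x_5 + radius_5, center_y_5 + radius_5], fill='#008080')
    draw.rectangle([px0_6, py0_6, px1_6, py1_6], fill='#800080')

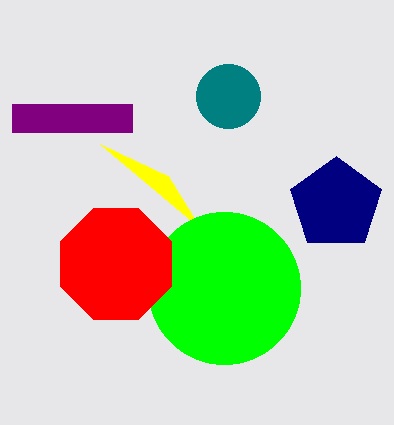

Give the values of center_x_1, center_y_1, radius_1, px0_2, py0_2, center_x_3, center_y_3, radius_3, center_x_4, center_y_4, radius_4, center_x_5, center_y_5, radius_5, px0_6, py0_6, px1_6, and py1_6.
center_x_1 = 336
center_y_1 = 204
radius_1 = 48
px0_2 = 168
py0_2 = 176
center_x_3 = 224
center_y_3 = 288
radius_3 = 76
center_x_4 = 116
center_y_4 = 264
radius_4 = 60
center_x_5 = 228
center_y_5 = 96
radius_5 = 32
px0_6 = 12
py0_6 = 104
px1_6 = 132
py1_6 = 132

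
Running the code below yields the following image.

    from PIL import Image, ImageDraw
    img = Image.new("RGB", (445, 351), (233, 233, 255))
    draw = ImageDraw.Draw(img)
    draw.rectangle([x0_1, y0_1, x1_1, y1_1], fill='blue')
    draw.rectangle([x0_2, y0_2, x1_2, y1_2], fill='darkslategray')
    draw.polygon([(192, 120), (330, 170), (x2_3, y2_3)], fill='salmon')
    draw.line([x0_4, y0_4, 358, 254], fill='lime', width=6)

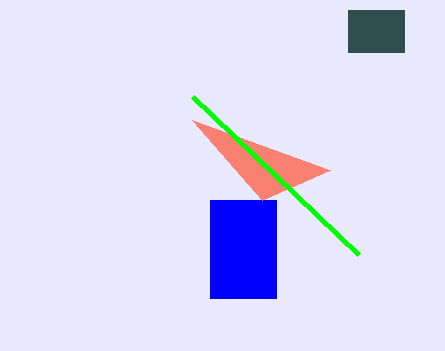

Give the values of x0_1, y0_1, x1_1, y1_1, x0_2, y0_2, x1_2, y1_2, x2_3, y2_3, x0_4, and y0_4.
x0_1 = 210
y0_1 = 200
x1_1 = 276
y1_1 = 298
x0_2 = 348
y0_2 = 10
x1_2 = 404
y1_2 = 52
x2_3 = 262
y2_3 = 200
x0_4 = 192
y0_4 = 96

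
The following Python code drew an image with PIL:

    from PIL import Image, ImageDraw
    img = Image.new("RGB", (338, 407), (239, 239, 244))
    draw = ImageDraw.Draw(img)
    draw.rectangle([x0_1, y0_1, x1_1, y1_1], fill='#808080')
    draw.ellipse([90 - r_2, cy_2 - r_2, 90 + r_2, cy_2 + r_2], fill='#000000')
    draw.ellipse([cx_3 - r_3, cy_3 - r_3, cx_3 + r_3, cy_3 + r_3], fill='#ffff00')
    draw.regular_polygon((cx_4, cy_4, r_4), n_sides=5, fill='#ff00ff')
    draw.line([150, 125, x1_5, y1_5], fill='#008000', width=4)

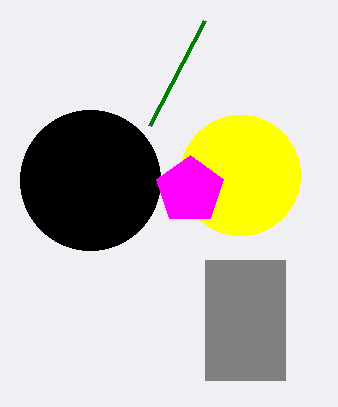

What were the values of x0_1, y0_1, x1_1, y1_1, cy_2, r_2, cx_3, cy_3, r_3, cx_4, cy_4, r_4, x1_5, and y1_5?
x0_1 = 205
y0_1 = 260
x1_1 = 285
y1_1 = 380
cy_2 = 180
r_2 = 70
cx_3 = 240
cy_3 = 175
r_3 = 60
cx_4 = 190
cy_4 = 190
r_4 = 35
x1_5 = 205
y1_5 = 20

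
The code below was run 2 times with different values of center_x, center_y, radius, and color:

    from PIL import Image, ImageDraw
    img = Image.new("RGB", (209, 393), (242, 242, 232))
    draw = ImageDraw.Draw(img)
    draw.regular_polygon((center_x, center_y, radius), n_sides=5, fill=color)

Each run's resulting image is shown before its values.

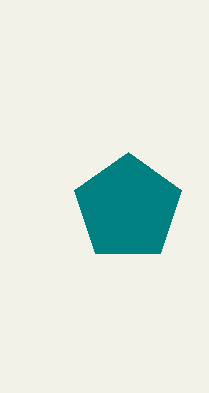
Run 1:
center_x = 128, center_y = 208, radius = 56, color = 'teal'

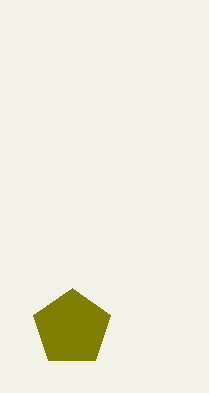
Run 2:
center_x = 72; center_y = 328; radius = 40; color = 'olive'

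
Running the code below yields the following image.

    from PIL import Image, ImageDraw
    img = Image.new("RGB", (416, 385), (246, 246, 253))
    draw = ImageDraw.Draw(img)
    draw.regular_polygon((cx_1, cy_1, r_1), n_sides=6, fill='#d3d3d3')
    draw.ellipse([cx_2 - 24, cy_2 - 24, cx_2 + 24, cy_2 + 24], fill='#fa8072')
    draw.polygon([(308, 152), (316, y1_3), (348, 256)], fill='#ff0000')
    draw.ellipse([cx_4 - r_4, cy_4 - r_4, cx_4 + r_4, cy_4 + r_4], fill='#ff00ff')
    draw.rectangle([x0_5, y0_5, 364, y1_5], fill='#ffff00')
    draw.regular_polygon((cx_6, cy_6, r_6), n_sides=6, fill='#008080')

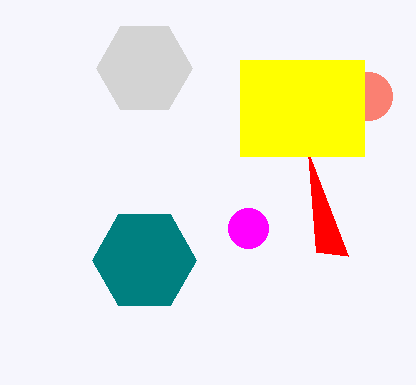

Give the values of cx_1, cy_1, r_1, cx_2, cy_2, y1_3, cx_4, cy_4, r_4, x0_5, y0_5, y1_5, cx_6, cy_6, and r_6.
cx_1 = 144
cy_1 = 68
r_1 = 48
cx_2 = 368
cy_2 = 96
y1_3 = 252
cx_4 = 248
cy_4 = 228
r_4 = 20
x0_5 = 240
y0_5 = 60
y1_5 = 156
cx_6 = 144
cy_6 = 260
r_6 = 52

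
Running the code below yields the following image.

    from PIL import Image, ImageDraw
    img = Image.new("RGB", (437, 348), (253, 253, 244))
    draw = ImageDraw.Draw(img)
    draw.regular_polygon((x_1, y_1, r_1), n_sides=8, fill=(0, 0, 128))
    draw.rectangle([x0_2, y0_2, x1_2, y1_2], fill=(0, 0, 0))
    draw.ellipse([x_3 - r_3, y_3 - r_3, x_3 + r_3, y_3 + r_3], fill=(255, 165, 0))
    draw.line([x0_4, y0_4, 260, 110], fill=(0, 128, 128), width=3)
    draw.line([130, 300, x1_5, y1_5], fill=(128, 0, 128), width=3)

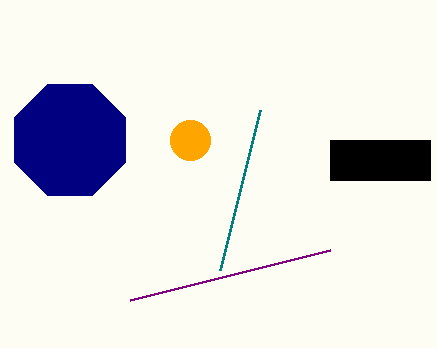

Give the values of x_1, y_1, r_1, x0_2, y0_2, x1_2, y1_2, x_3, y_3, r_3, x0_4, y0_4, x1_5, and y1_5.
x_1 = 70; y_1 = 140; r_1 = 60; x0_2 = 330; y0_2 = 140; x1_2 = 430; y1_2 = 180; x_3 = 190; y_3 = 140; r_3 = 20; x0_4 = 220; y0_4 = 270; x1_5 = 330; y1_5 = 250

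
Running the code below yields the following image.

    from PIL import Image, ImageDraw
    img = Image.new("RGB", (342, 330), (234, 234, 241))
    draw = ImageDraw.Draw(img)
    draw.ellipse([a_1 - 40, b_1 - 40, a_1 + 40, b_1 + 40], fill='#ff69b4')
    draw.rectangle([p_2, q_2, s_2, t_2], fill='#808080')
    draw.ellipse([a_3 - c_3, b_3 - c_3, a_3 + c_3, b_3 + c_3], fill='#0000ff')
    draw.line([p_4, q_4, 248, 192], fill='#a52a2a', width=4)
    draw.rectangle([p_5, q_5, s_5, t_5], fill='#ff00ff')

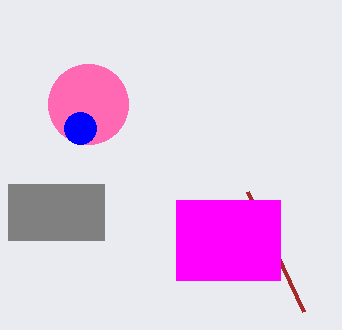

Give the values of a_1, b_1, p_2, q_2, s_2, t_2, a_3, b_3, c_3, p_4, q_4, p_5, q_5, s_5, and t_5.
a_1 = 88; b_1 = 104; p_2 = 8; q_2 = 184; s_2 = 104; t_2 = 240; a_3 = 80; b_3 = 128; c_3 = 16; p_4 = 304; q_4 = 312; p_5 = 176; q_5 = 200; s_5 = 280; t_5 = 280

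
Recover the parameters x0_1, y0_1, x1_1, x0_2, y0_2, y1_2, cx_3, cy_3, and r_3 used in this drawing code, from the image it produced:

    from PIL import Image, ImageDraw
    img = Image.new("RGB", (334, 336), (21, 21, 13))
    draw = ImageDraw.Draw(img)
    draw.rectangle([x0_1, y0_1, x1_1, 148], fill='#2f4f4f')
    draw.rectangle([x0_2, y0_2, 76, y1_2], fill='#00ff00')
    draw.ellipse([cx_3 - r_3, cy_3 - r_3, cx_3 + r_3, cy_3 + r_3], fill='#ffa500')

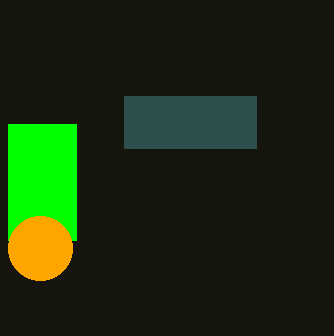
x0_1 = 124; y0_1 = 96; x1_1 = 256; x0_2 = 8; y0_2 = 124; y1_2 = 240; cx_3 = 40; cy_3 = 248; r_3 = 32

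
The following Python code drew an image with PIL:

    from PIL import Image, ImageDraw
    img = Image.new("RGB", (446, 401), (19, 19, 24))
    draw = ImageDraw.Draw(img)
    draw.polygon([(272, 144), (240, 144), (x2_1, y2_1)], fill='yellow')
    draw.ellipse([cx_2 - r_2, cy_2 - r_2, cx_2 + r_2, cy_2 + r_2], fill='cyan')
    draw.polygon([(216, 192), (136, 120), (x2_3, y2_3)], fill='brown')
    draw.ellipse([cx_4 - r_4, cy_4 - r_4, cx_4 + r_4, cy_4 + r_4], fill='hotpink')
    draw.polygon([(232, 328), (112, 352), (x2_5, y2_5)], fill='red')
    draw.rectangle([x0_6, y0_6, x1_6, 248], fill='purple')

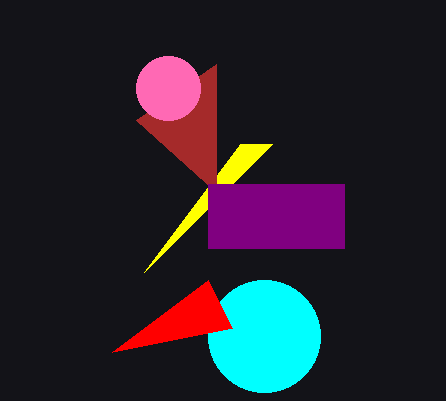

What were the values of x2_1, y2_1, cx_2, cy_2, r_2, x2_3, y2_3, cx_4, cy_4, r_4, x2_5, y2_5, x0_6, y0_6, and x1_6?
x2_1 = 144; y2_1 = 272; cx_2 = 264; cy_2 = 336; r_2 = 56; x2_3 = 216; y2_3 = 64; cx_4 = 168; cy_4 = 88; r_4 = 32; x2_5 = 208; y2_5 = 280; x0_6 = 208; y0_6 = 184; x1_6 = 344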